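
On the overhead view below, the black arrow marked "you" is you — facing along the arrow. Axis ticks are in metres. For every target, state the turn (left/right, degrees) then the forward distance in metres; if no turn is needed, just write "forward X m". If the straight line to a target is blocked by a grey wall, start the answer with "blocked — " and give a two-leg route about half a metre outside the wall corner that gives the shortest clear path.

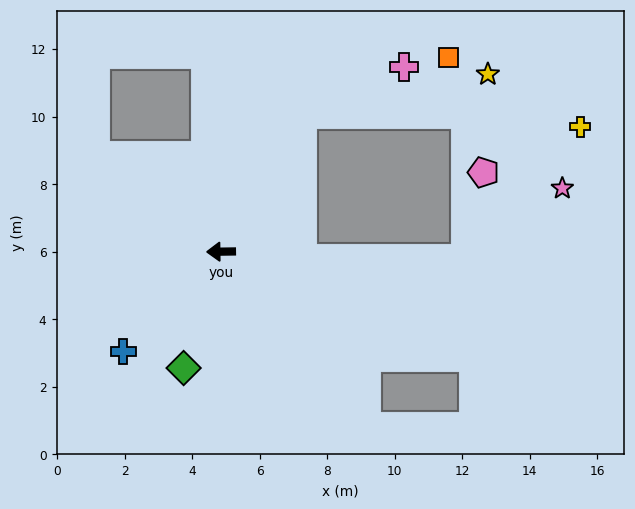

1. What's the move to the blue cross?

turn left 45°, forward 4.1 m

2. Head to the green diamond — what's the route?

turn left 71°, forward 3.6 m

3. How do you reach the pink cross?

blocked — turn right 122°, forward 4.7 m, then turn right 34°, forward 3.3 m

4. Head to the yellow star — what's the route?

blocked — turn right 122°, forward 4.7 m, then turn right 47°, forward 5.6 m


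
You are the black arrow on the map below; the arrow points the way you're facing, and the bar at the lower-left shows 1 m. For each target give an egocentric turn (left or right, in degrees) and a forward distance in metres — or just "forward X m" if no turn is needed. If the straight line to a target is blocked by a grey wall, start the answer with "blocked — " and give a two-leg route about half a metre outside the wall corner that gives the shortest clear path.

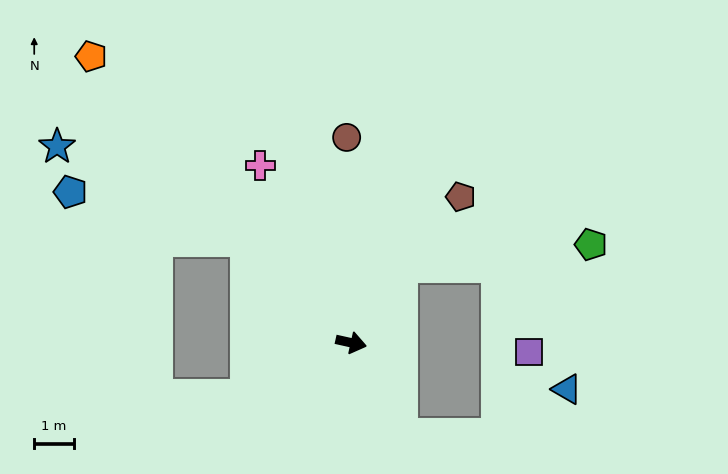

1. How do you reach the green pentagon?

blocked — turn left 69°, forward 2.3 m, then turn right 50°, forward 4.8 m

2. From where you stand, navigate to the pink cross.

turn left 130°, forward 5.0 m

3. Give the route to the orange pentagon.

turn left 145°, forward 9.8 m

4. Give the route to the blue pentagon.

blocked — turn left 148°, forward 3.7 m, then turn left 29°, forward 4.6 m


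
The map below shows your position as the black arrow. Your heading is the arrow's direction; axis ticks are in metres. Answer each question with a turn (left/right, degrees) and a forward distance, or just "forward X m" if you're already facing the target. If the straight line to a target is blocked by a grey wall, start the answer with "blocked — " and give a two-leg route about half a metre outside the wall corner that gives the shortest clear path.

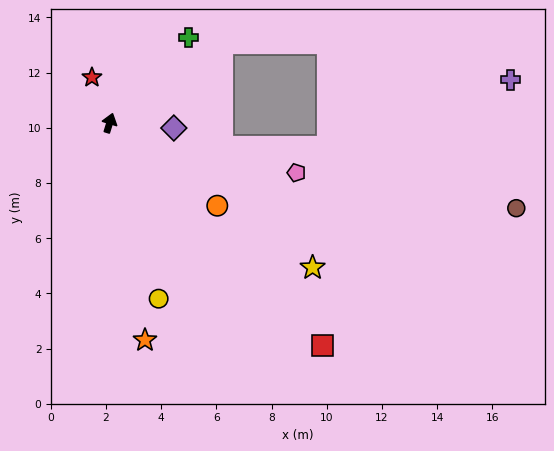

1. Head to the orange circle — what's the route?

turn right 110°, forward 4.9 m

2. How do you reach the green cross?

turn right 26°, forward 4.2 m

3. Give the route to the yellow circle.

turn right 147°, forward 6.6 m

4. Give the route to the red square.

turn right 119°, forward 11.2 m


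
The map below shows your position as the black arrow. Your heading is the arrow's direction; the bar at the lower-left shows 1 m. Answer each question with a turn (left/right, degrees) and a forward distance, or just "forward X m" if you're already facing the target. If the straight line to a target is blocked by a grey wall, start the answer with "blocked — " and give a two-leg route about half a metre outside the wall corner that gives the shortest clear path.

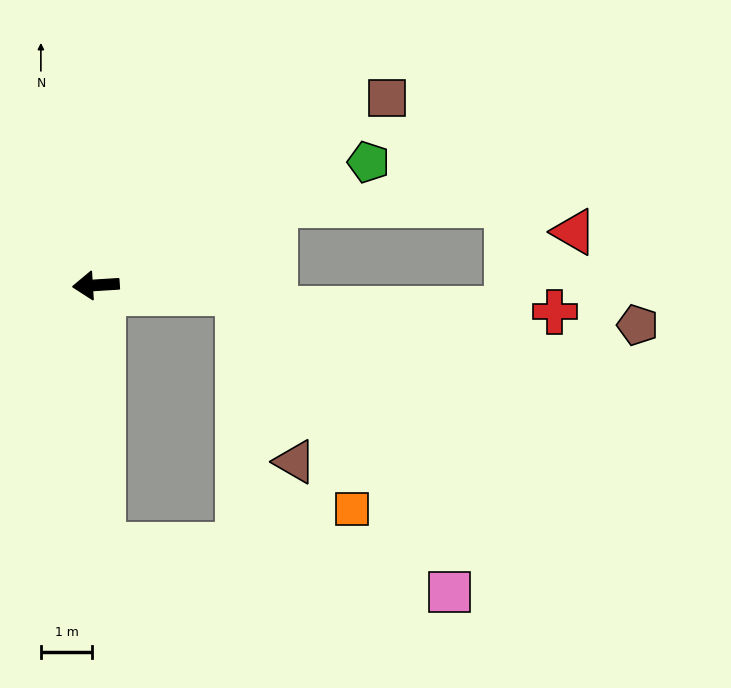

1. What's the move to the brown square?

turn right 151°, forward 6.7 m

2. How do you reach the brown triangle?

blocked — turn left 173°, forward 2.7 m, then turn right 68°, forward 3.5 m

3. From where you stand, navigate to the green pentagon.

turn right 159°, forward 5.8 m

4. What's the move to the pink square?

blocked — turn left 173°, forward 2.7 m, then turn right 51°, forward 7.1 m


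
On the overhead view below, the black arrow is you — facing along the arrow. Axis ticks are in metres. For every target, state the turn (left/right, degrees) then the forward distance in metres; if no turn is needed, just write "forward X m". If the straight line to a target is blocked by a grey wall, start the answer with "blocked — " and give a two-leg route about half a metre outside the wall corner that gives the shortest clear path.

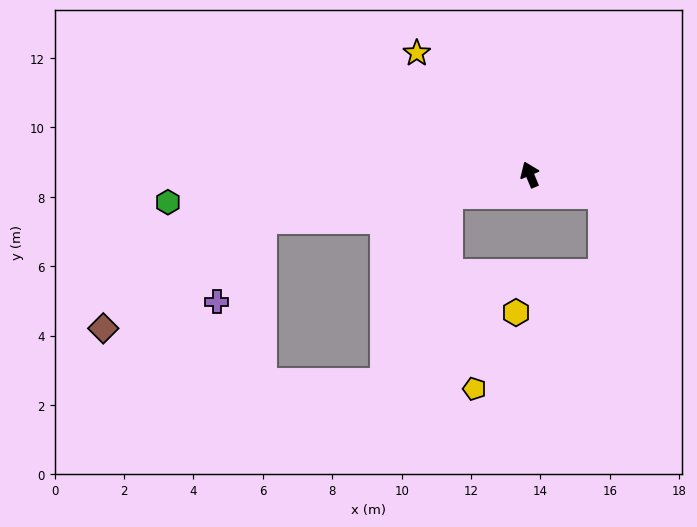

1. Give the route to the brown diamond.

blocked — turn left 77°, forward 7.8 m, then turn left 25°, forward 5.5 m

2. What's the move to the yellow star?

turn left 20°, forward 4.8 m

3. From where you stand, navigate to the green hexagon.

turn left 72°, forward 10.5 m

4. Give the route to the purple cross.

blocked — turn left 77°, forward 7.8 m, then turn left 51°, forward 2.7 m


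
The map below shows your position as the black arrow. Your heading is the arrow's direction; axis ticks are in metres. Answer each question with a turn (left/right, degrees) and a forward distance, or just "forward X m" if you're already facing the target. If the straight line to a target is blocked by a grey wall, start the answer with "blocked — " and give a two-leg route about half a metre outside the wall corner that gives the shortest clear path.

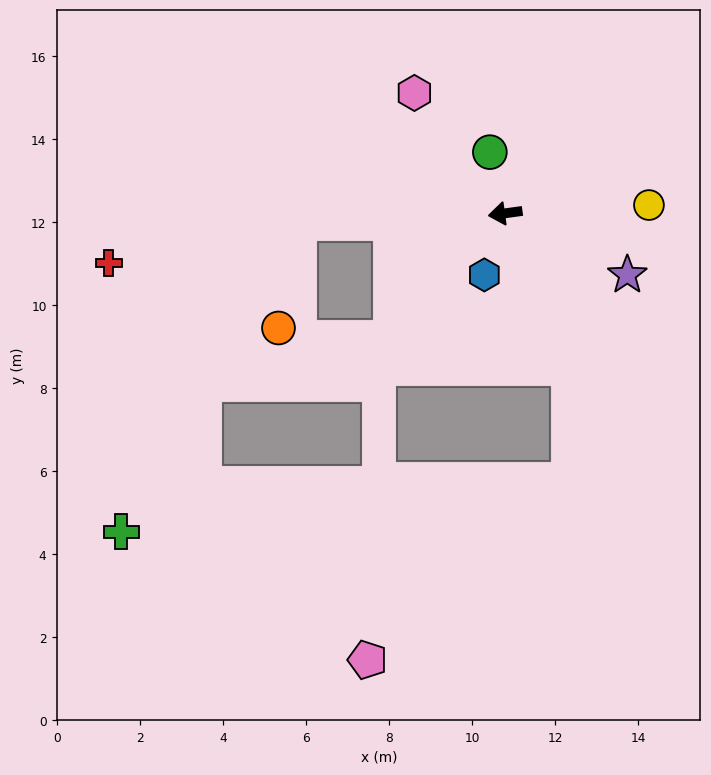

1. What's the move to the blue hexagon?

turn left 63°, forward 1.6 m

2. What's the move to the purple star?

turn left 145°, forward 3.3 m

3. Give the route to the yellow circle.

turn left 175°, forward 3.5 m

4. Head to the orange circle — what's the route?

blocked — turn right 5°, forward 5.0 m, then turn left 76°, forward 2.6 m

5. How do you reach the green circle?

turn right 84°, forward 1.5 m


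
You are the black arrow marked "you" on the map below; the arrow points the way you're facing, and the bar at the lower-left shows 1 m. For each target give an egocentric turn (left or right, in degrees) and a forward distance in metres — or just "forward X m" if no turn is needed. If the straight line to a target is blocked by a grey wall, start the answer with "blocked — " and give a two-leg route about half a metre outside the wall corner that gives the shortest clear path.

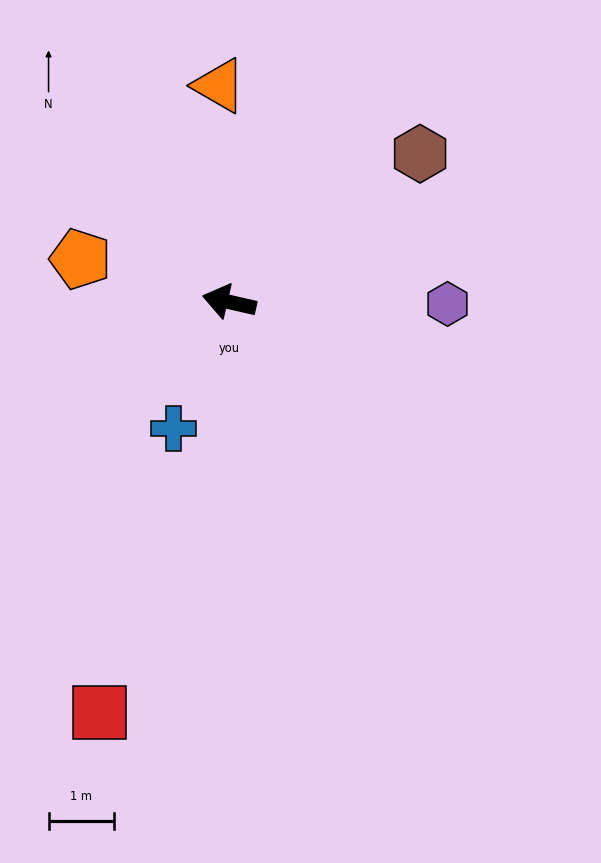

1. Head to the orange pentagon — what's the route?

turn right 3°, forward 2.4 m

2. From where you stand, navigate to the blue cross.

turn left 79°, forward 2.1 m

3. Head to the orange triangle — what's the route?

turn right 74°, forward 3.3 m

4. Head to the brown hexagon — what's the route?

turn right 129°, forward 3.7 m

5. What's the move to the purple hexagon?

turn right 168°, forward 3.3 m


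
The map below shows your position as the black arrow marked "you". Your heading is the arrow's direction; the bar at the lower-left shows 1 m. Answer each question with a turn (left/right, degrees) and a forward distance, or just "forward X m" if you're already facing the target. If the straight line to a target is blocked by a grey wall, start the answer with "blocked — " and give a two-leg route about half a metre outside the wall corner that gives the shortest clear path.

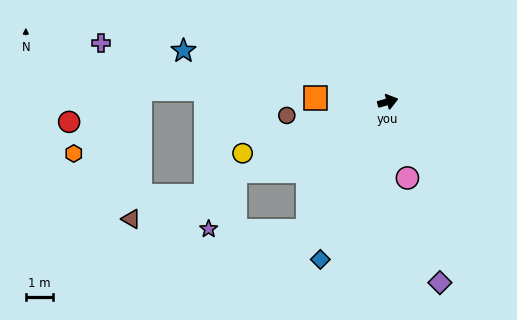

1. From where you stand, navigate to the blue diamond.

turn right 129°, forward 6.2 m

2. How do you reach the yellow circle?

turn right 176°, forward 5.6 m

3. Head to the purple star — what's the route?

blocked — turn right 171°, forward 6.1 m, then turn left 40°, forward 2.3 m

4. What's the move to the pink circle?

turn right 91°, forward 2.9 m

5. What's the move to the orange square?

turn left 162°, forward 2.6 m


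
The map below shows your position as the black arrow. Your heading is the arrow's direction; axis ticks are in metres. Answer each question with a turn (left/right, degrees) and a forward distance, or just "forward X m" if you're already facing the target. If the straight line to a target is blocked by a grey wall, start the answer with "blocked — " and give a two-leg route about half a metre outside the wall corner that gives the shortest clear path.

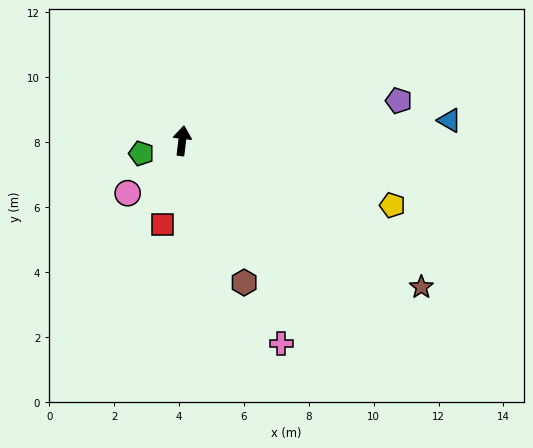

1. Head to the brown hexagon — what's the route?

turn right 150°, forward 4.8 m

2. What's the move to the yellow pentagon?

turn right 100°, forward 6.8 m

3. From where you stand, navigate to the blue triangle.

turn right 79°, forward 8.3 m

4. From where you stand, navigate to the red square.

turn left 173°, forward 2.6 m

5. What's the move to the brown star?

turn right 115°, forward 8.6 m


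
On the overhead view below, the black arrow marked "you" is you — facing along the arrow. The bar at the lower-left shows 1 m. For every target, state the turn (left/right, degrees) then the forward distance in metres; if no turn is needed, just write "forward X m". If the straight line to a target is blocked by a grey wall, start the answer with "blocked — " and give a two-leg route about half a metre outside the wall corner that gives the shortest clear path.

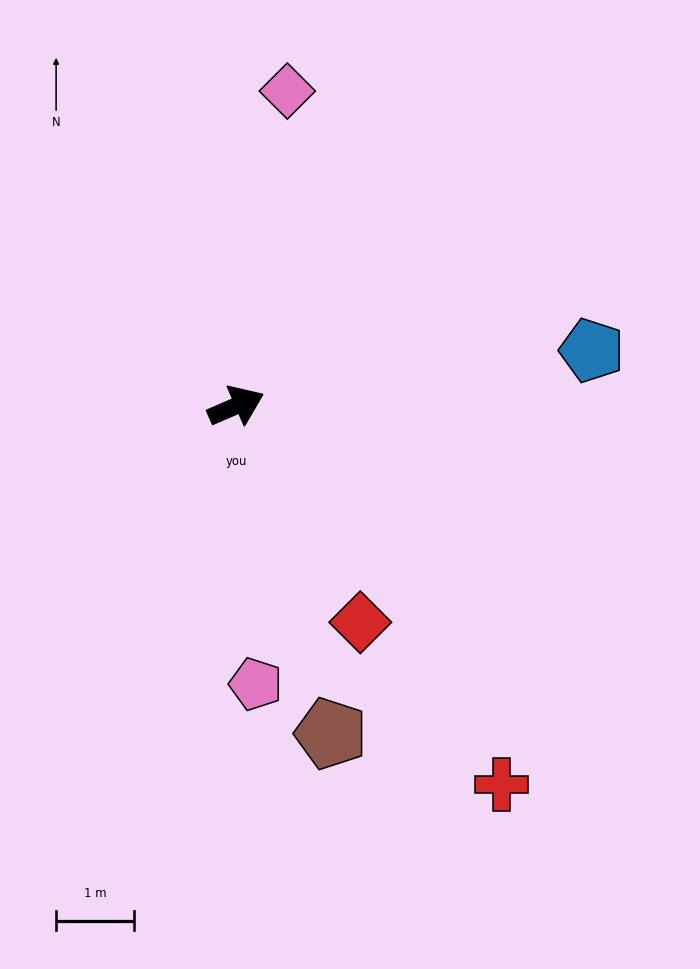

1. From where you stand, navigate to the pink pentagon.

turn right 109°, forward 3.6 m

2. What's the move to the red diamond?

turn right 84°, forward 3.2 m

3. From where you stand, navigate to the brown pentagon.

turn right 97°, forward 4.4 m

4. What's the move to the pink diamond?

turn left 57°, forward 4.1 m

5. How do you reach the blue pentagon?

turn right 15°, forward 4.6 m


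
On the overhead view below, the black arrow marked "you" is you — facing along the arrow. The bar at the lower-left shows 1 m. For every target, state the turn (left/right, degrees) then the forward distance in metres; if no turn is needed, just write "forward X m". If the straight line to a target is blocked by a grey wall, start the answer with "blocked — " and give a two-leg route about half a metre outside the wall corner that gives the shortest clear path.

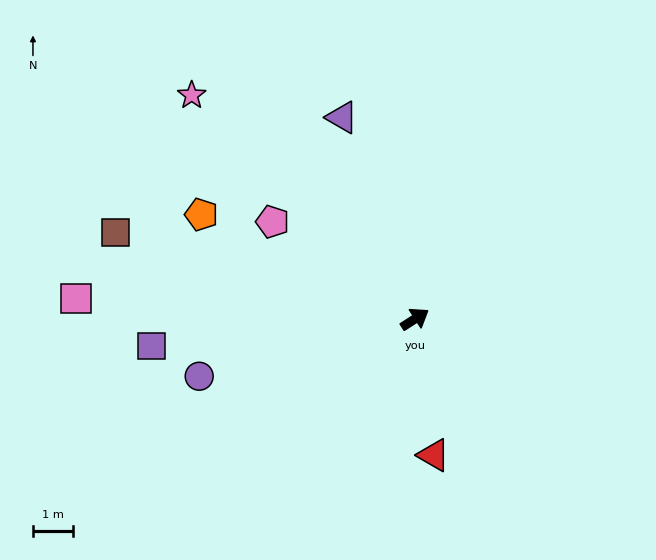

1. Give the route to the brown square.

turn left 131°, forward 7.9 m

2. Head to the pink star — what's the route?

turn left 102°, forward 8.0 m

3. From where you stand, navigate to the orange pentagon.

turn left 121°, forward 6.0 m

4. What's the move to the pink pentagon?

turn left 113°, forward 4.3 m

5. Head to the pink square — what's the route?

turn left 144°, forward 8.6 m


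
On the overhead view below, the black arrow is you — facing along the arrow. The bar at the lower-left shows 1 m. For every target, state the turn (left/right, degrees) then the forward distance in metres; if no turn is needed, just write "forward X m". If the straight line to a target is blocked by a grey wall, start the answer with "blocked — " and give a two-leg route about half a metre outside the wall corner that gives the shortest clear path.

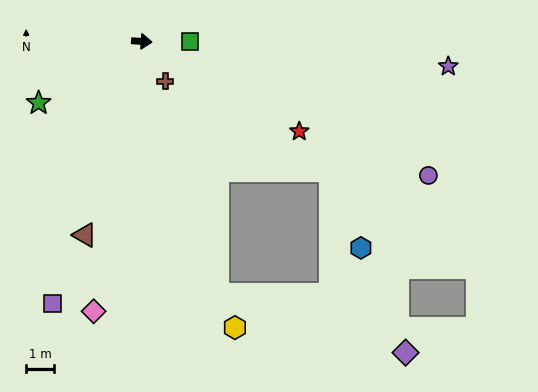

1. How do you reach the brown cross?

turn right 56°, forward 1.7 m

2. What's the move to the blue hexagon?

blocked — turn right 31°, forward 8.2 m, then turn right 34°, forward 3.0 m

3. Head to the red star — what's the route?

turn right 26°, forward 6.5 m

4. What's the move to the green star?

turn right 145°, forward 4.3 m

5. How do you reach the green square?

turn left 4°, forward 1.7 m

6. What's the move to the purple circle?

turn right 21°, forward 11.3 m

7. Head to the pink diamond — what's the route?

turn right 96°, forward 9.8 m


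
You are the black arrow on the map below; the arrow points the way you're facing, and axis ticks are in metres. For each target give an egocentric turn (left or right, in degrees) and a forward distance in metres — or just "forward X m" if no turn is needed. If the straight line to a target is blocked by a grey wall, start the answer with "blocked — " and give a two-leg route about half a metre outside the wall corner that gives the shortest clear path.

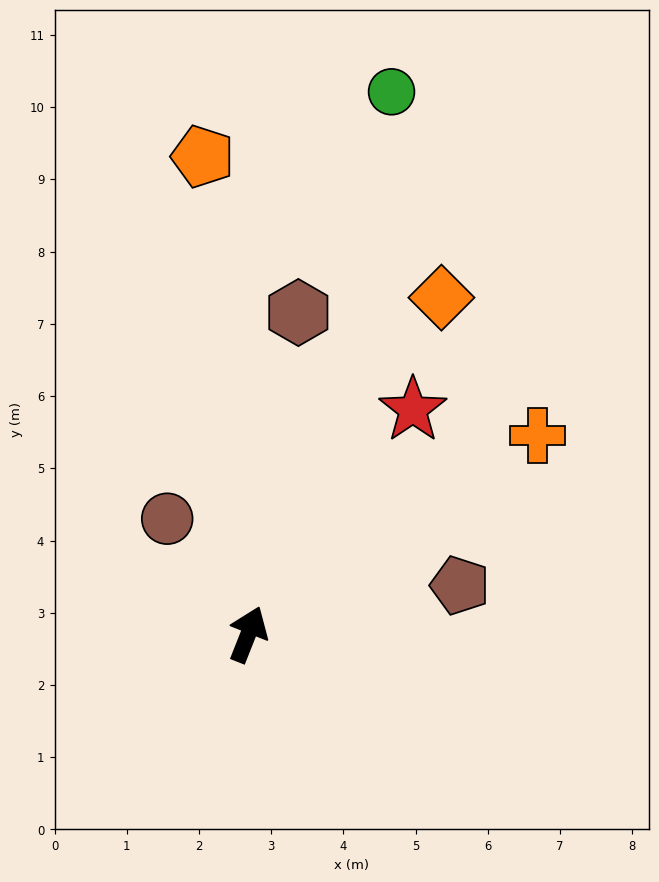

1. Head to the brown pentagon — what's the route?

turn right 55°, forward 3.0 m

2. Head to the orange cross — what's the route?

turn right 34°, forward 4.9 m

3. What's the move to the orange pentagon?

turn left 27°, forward 6.6 m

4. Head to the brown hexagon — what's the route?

turn left 13°, forward 4.5 m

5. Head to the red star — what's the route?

turn right 15°, forward 3.9 m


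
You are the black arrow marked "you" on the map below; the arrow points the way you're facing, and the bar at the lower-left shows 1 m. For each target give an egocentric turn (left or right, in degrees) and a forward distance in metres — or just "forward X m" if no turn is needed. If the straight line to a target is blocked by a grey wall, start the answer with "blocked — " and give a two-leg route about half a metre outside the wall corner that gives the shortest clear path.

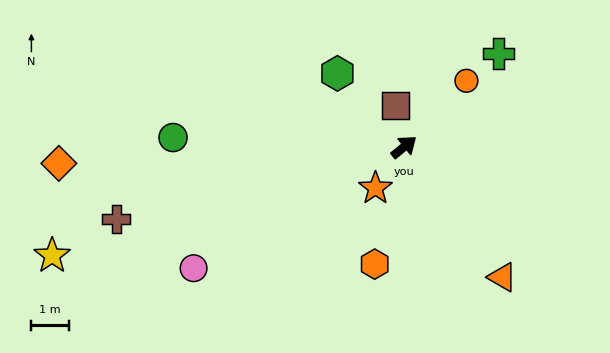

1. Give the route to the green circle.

turn left 138°, forward 6.2 m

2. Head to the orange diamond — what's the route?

turn left 144°, forward 9.3 m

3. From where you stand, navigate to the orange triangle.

turn right 92°, forward 4.4 m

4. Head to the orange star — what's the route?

turn right 164°, forward 1.3 m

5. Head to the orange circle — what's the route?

turn left 7°, forward 2.4 m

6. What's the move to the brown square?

turn left 62°, forward 1.1 m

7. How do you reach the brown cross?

turn left 155°, forward 7.9 m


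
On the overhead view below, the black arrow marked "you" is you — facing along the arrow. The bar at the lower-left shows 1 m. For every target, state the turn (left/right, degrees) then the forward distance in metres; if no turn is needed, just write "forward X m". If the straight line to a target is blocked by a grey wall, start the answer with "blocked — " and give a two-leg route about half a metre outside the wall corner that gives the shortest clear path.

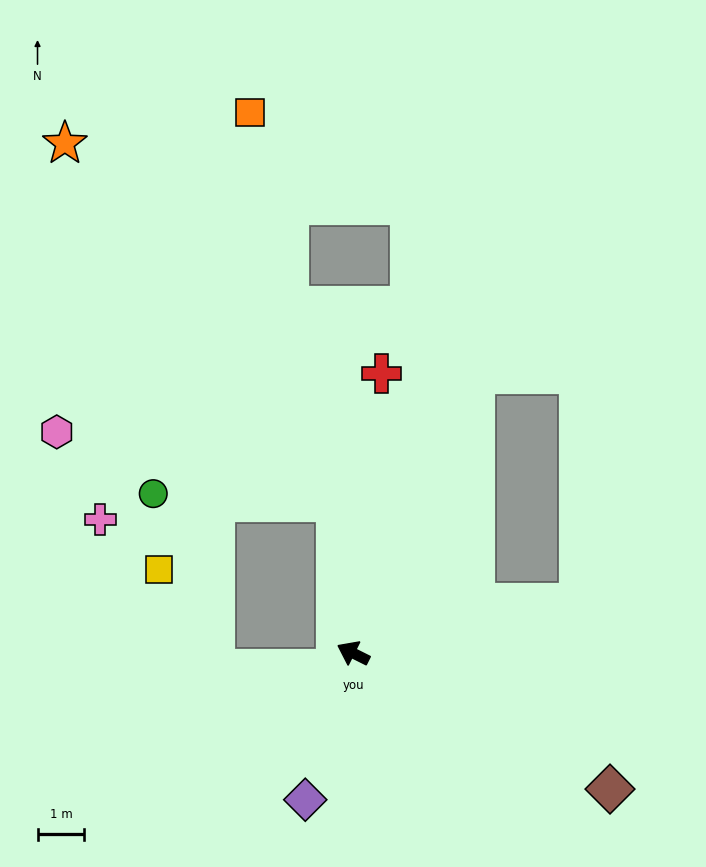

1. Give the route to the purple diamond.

turn left 98°, forward 3.3 m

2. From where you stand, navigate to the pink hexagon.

blocked — turn right 57°, forward 3.3 m, then turn left 70°, forward 6.2 m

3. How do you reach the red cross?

turn right 69°, forward 6.0 m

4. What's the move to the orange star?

blocked — turn right 57°, forward 3.3 m, then turn left 31°, forward 9.6 m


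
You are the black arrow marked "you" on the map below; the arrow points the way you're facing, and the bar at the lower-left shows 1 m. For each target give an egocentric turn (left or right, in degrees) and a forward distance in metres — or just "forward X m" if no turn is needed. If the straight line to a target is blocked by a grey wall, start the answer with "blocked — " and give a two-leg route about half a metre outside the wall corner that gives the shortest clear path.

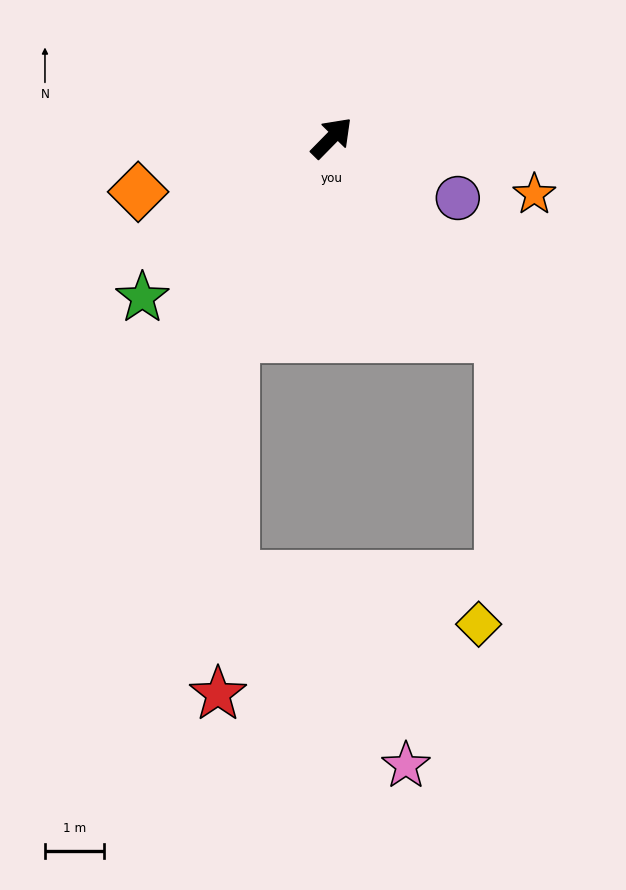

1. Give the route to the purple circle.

turn right 71°, forward 2.4 m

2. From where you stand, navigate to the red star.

blocked — turn right 162°, forward 3.8 m, then turn left 24°, forward 6.1 m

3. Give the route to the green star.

turn left 175°, forward 4.2 m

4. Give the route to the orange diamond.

turn left 150°, forward 3.4 m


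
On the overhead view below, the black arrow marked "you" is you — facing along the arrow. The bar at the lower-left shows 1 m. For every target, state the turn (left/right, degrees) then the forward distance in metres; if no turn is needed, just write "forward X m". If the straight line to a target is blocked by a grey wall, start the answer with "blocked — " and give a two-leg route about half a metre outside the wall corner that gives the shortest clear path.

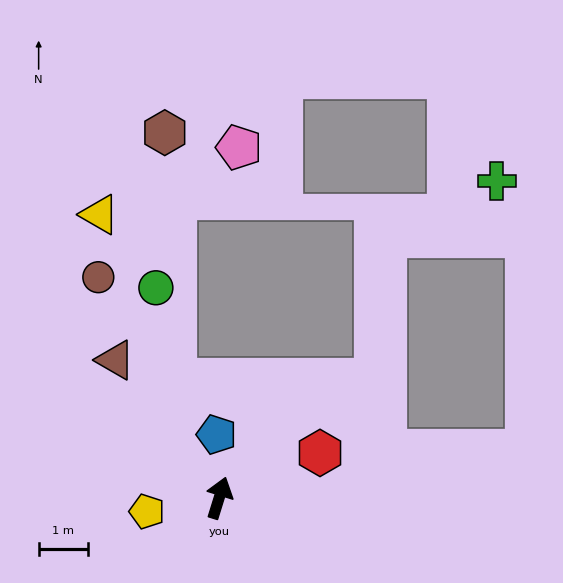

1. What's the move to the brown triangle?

turn left 54°, forward 3.5 m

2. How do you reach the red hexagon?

turn right 49°, forward 2.2 m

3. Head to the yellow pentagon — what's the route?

turn left 118°, forward 1.5 m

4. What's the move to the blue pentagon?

turn left 20°, forward 1.3 m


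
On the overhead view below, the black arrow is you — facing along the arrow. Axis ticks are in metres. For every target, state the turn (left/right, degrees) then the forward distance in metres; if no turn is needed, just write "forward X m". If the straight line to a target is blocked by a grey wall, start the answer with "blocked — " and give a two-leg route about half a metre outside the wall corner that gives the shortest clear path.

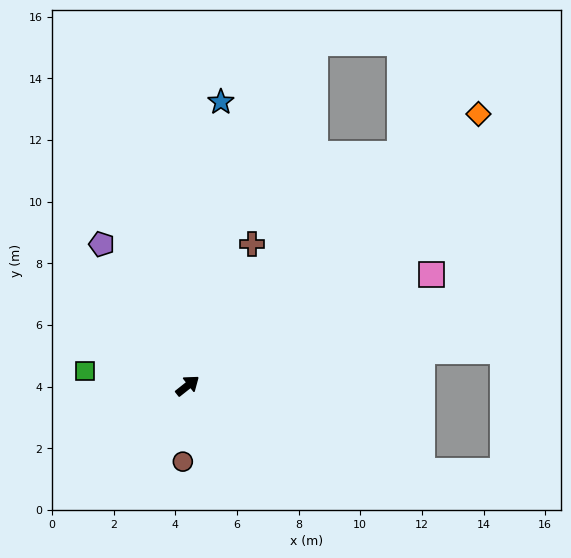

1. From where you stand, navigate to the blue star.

turn left 45°, forward 9.3 m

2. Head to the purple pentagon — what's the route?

turn left 83°, forward 5.4 m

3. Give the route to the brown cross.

turn left 27°, forward 5.0 m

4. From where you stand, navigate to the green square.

turn left 133°, forward 3.4 m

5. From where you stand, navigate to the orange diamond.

turn left 5°, forward 12.9 m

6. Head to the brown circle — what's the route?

turn right 132°, forward 2.5 m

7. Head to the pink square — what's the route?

turn right 14°, forward 8.7 m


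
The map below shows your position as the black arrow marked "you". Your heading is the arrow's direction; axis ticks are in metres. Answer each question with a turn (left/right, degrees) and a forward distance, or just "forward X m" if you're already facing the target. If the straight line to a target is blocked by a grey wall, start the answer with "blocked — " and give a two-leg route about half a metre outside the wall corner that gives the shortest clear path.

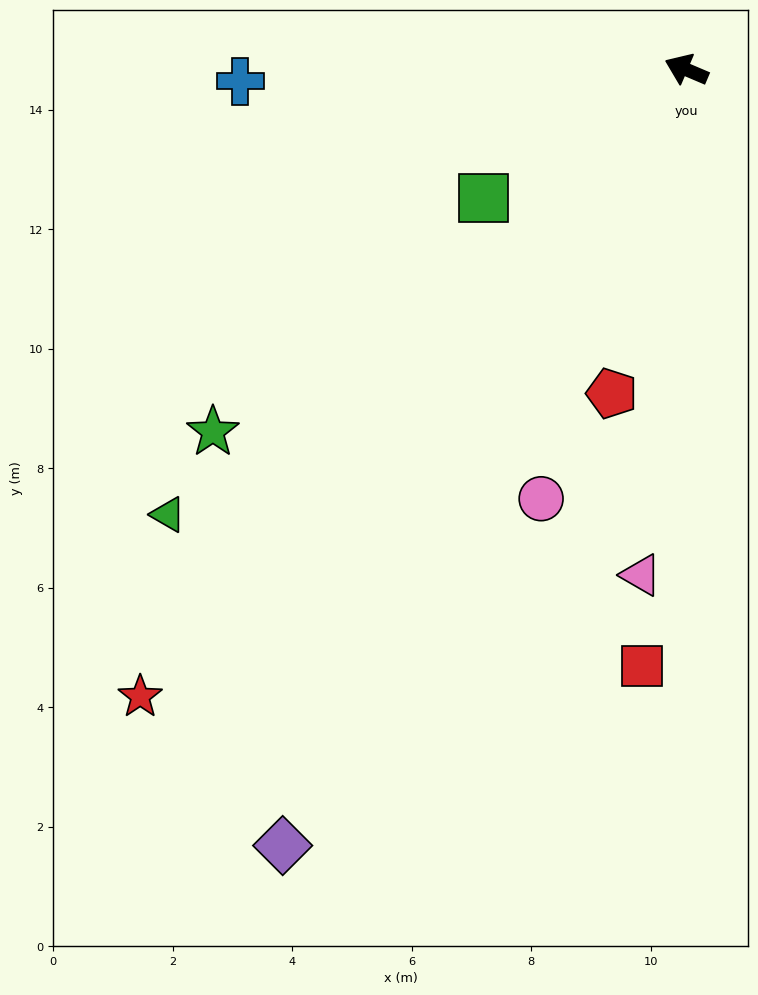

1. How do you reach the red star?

turn left 72°, forward 13.9 m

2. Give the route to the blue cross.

turn left 25°, forward 7.5 m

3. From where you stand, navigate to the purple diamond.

turn left 86°, forward 14.6 m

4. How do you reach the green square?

turn left 55°, forward 4.0 m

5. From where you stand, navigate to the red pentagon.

turn left 100°, forward 5.6 m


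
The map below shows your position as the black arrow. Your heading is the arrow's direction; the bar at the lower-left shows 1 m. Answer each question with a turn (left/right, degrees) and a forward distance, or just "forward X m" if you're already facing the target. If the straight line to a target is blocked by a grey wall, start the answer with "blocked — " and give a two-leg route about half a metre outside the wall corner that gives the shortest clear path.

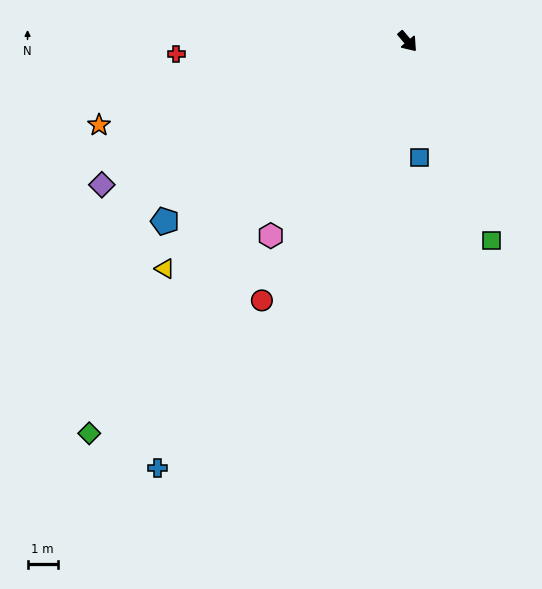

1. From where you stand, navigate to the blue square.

turn right 34°, forward 3.8 m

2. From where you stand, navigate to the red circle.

turn right 70°, forward 9.8 m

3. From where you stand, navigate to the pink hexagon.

turn right 75°, forward 7.8 m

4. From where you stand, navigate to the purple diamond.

turn right 105°, forward 11.1 m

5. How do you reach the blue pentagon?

turn right 94°, forward 9.9 m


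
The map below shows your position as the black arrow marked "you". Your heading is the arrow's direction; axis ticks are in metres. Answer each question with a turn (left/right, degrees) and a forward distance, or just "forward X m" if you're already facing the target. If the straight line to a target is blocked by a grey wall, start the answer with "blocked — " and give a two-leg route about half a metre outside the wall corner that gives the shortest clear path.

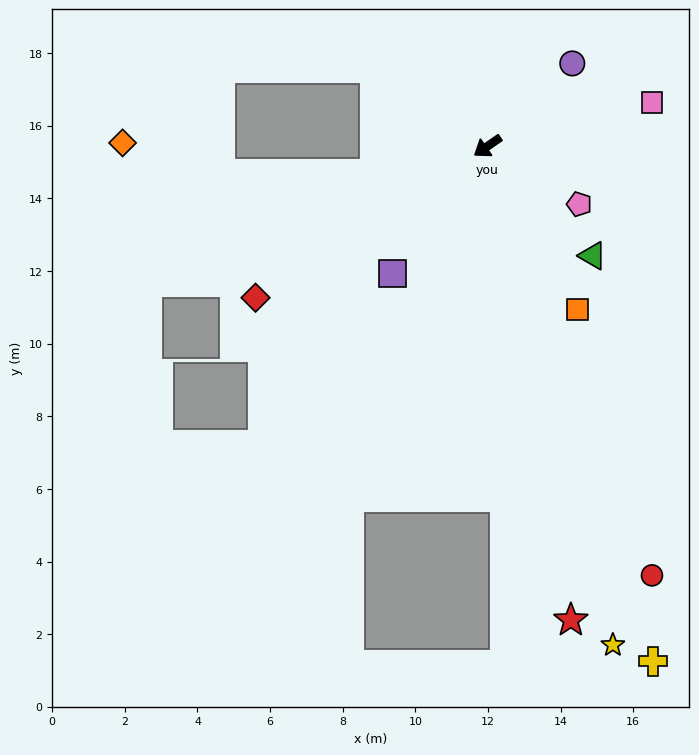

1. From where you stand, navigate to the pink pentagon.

turn left 113°, forward 3.0 m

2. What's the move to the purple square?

turn left 19°, forward 4.4 m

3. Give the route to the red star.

turn left 65°, forward 13.2 m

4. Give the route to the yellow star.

turn left 69°, forward 14.2 m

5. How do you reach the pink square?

turn left 160°, forward 4.7 m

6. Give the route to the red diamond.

forward 7.6 m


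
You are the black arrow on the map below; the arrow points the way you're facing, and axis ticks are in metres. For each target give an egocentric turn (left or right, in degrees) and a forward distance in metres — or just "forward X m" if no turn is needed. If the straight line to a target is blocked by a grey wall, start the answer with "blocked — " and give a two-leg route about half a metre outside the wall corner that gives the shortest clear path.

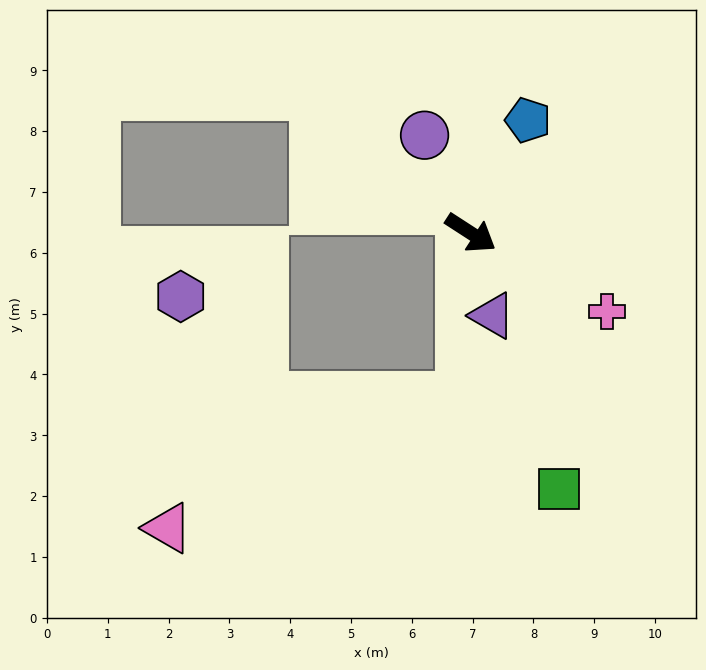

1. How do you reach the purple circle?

turn left 148°, forward 1.8 m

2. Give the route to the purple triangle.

turn right 42°, forward 1.4 m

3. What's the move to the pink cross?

turn left 3°, forward 2.6 m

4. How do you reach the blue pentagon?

turn left 96°, forward 2.1 m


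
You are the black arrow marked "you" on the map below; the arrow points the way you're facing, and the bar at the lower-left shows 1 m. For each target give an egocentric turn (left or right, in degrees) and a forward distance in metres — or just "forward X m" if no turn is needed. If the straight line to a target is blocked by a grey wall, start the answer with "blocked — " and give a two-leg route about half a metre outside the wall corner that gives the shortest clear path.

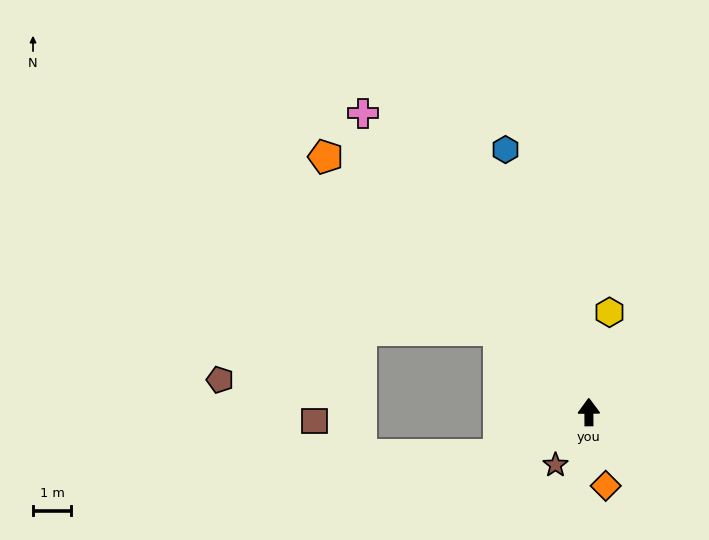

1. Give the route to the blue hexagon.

turn left 17°, forward 7.3 m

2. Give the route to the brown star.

turn left 147°, forward 1.6 m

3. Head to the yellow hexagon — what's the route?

turn right 12°, forward 2.7 m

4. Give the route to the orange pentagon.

turn left 46°, forward 9.7 m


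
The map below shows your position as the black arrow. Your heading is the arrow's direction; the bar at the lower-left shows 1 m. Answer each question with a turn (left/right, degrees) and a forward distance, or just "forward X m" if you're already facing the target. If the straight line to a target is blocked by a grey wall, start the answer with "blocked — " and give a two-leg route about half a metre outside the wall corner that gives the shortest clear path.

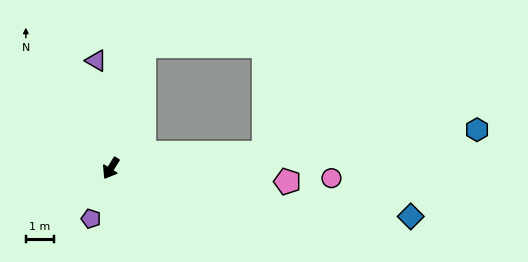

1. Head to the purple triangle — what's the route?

turn right 141°, forward 3.8 m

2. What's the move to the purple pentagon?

turn left 10°, forward 1.9 m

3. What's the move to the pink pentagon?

turn left 117°, forward 6.2 m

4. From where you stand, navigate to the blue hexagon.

turn left 128°, forward 13.0 m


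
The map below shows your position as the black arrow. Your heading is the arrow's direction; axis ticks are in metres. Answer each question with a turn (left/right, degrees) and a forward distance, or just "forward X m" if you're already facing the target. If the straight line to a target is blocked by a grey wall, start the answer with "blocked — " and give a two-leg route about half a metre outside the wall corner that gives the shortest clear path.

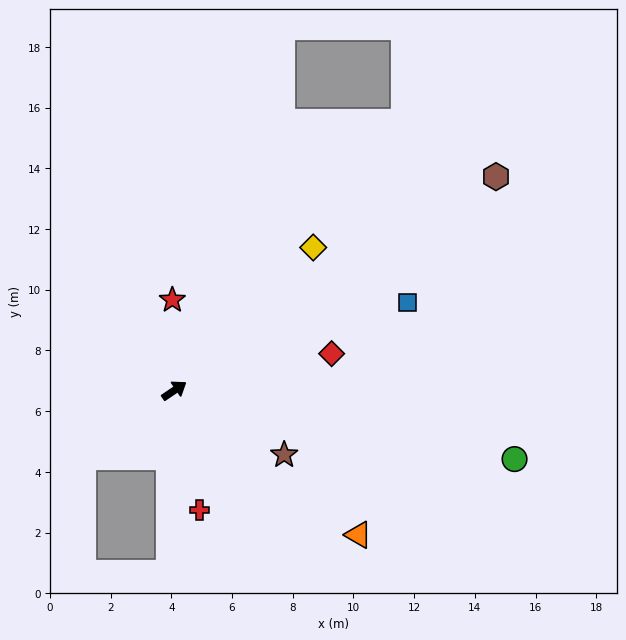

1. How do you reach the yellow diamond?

turn left 12°, forward 6.6 m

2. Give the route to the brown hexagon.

forward 12.7 m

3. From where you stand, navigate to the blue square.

turn right 13°, forward 8.2 m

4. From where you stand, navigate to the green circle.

turn right 46°, forward 11.4 m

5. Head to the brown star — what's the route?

turn right 65°, forward 4.2 m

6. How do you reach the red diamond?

turn right 21°, forward 5.3 m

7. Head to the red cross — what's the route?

turn right 112°, forward 4.0 m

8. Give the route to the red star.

turn left 57°, forward 3.0 m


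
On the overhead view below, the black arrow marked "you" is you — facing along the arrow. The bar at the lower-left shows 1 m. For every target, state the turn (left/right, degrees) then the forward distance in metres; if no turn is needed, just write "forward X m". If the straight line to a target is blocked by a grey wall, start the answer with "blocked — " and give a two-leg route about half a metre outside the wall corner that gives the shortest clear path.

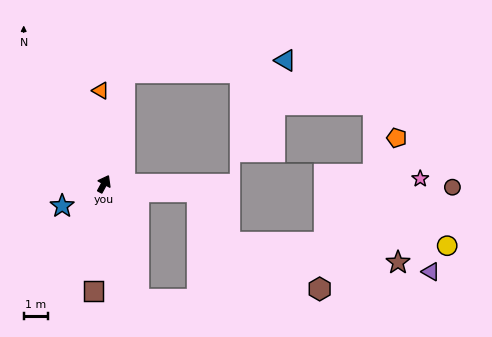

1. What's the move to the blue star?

turn left 146°, forward 1.9 m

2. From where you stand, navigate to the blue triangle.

blocked — turn left 18°, forward 4.5 m, then turn right 75°, forward 6.5 m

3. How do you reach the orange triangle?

turn left 31°, forward 3.8 m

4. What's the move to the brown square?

turn right 157°, forward 4.3 m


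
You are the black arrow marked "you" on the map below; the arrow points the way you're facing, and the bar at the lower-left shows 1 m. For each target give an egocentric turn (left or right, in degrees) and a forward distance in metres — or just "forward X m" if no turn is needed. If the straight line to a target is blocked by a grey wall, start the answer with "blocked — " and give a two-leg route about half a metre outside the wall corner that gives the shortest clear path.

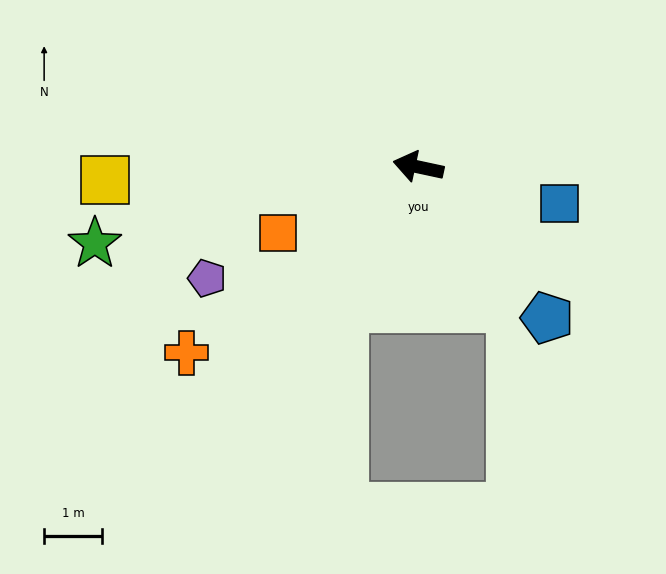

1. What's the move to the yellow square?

turn left 15°, forward 5.4 m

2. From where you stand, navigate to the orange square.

turn left 37°, forward 2.7 m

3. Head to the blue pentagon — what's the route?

turn left 143°, forward 3.4 m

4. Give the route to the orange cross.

turn left 51°, forward 5.1 m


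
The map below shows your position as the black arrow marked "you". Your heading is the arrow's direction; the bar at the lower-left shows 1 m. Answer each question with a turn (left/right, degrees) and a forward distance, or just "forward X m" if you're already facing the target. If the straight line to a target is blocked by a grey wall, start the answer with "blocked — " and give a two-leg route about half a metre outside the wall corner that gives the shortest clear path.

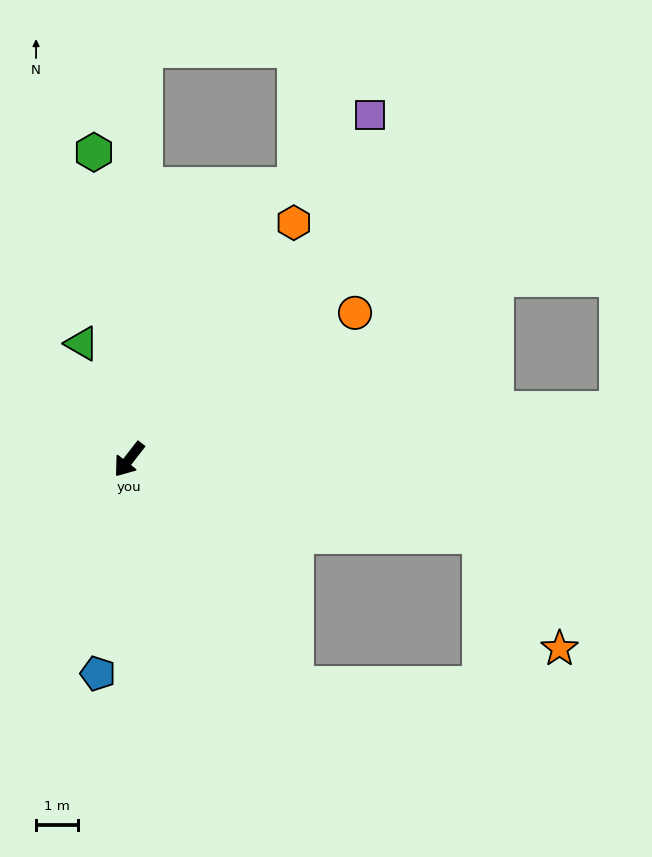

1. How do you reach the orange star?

blocked — turn left 116°, forward 8.5 m, then turn right 43°, forward 3.3 m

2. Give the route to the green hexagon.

turn right 136°, forward 7.3 m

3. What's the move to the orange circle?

turn left 161°, forward 6.4 m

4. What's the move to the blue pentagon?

turn left 30°, forward 5.1 m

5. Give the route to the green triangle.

turn right 120°, forward 3.0 m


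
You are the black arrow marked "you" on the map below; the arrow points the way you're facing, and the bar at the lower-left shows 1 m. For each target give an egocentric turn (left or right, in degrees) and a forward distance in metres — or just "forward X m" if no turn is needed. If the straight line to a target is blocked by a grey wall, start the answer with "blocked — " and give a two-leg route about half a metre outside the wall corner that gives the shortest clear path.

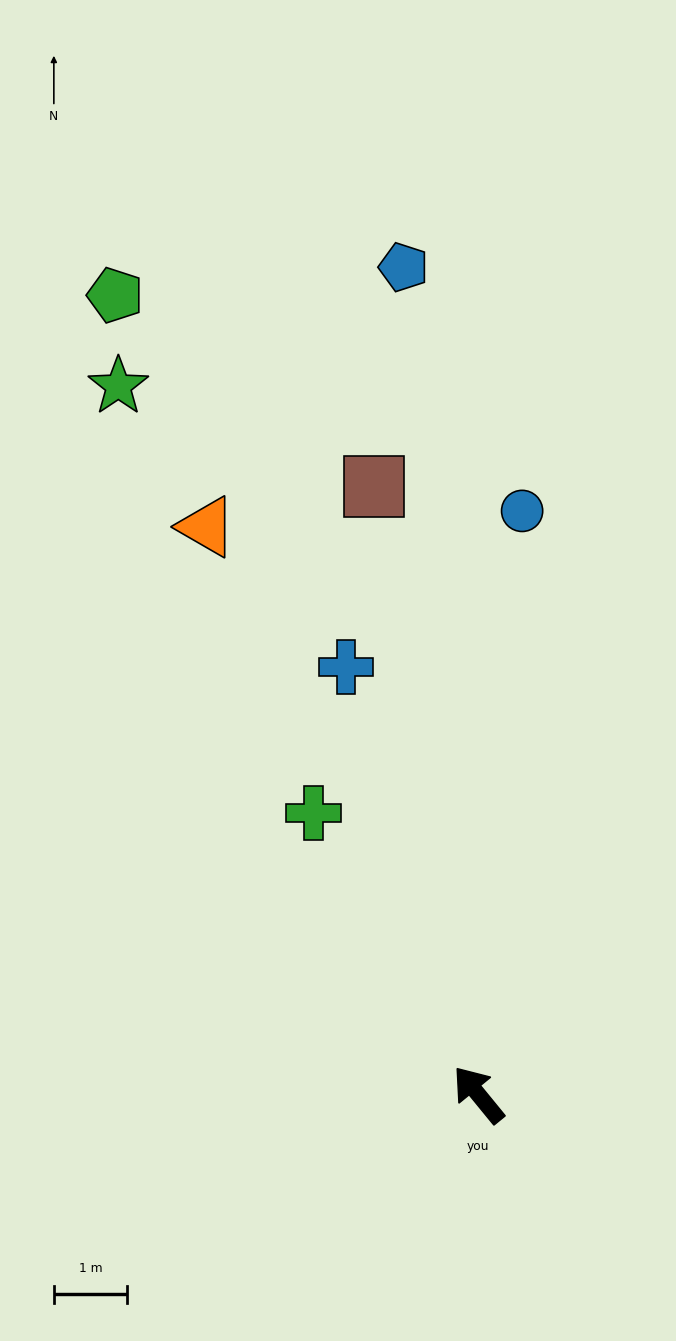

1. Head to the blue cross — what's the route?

turn right 22°, forward 6.1 m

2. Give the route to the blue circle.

turn right 44°, forward 8.0 m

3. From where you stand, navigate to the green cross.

turn right 9°, forward 4.4 m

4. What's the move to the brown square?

turn right 30°, forward 8.4 m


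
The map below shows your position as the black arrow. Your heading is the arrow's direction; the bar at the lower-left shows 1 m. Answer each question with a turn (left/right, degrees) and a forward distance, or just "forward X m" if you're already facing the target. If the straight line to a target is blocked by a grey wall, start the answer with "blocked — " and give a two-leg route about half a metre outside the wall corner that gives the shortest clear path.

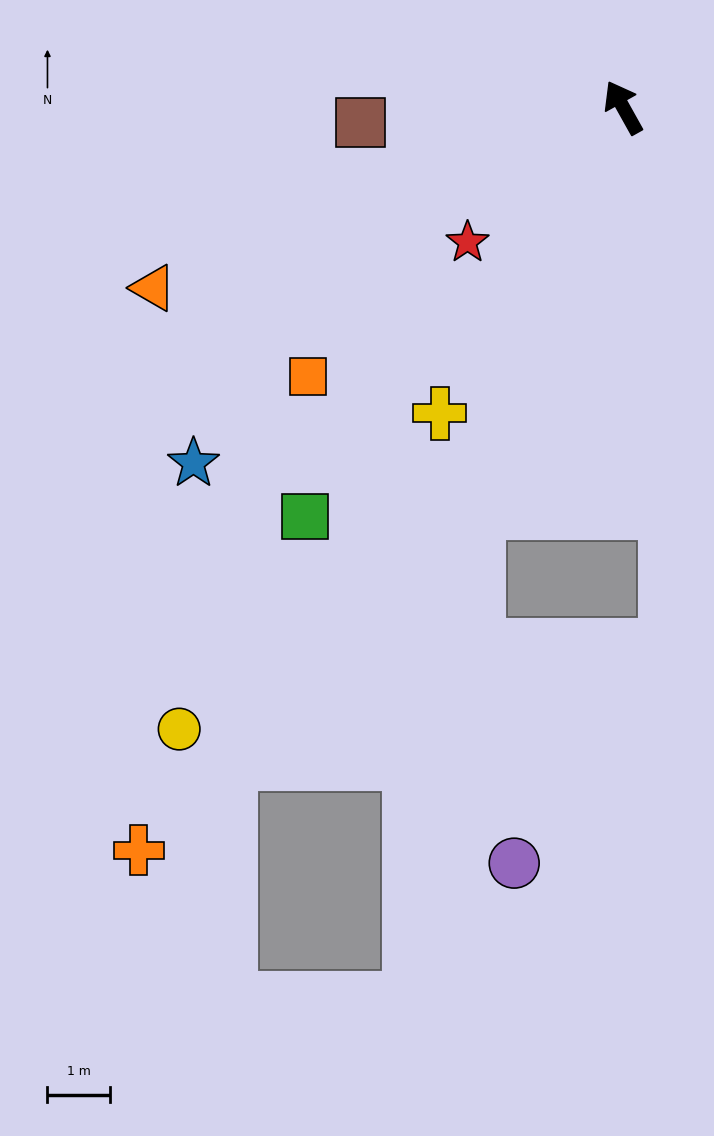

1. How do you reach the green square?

turn left 113°, forward 8.3 m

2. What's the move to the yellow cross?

turn left 120°, forward 5.7 m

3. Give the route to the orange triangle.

turn left 82°, forward 8.0 m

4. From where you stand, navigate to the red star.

turn left 102°, forward 3.3 m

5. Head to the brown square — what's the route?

turn left 64°, forward 4.2 m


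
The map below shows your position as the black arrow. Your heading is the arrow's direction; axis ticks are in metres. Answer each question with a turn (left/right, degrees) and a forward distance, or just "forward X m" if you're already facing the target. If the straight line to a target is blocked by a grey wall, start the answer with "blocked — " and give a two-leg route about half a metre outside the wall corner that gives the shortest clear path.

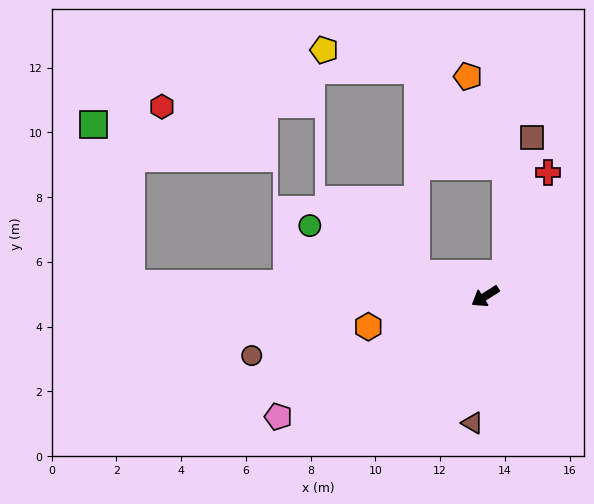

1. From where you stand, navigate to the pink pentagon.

turn right 2°, forward 7.4 m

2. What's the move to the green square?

blocked — turn right 34°, forward 10.9 m, then turn right 75°, forward 5.0 m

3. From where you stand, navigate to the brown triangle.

turn left 52°, forward 3.9 m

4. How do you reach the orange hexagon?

turn right 18°, forward 3.7 m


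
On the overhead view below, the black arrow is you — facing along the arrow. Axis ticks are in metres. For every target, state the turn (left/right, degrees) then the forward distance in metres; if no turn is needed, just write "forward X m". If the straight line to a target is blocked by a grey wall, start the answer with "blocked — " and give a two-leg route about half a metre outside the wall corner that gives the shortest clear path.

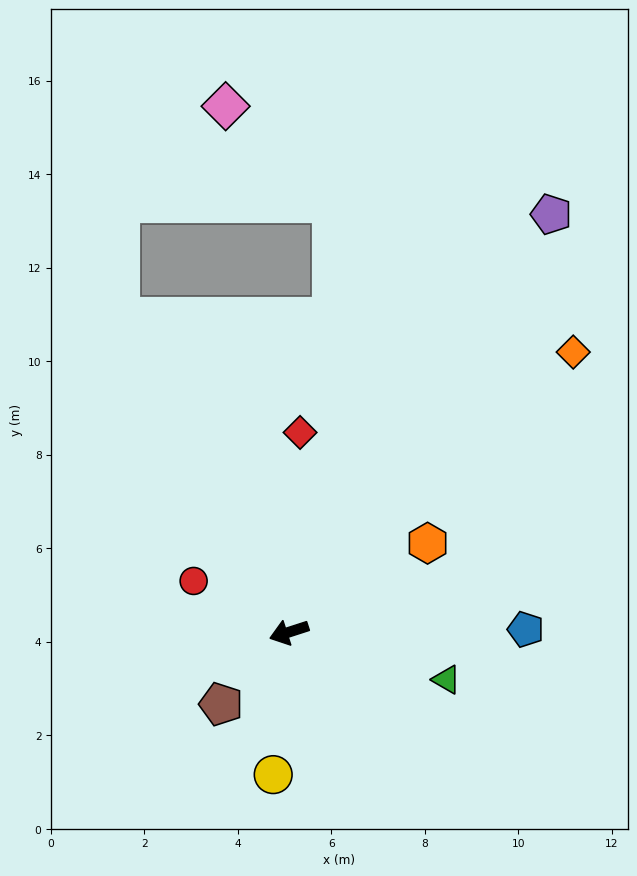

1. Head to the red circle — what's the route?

turn right 46°, forward 2.3 m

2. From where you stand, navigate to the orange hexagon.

turn right 165°, forward 3.5 m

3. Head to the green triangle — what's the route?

turn left 145°, forward 3.5 m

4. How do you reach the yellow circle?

turn left 66°, forward 3.1 m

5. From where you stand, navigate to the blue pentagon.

turn left 163°, forward 5.1 m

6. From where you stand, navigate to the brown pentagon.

turn left 29°, forward 2.1 m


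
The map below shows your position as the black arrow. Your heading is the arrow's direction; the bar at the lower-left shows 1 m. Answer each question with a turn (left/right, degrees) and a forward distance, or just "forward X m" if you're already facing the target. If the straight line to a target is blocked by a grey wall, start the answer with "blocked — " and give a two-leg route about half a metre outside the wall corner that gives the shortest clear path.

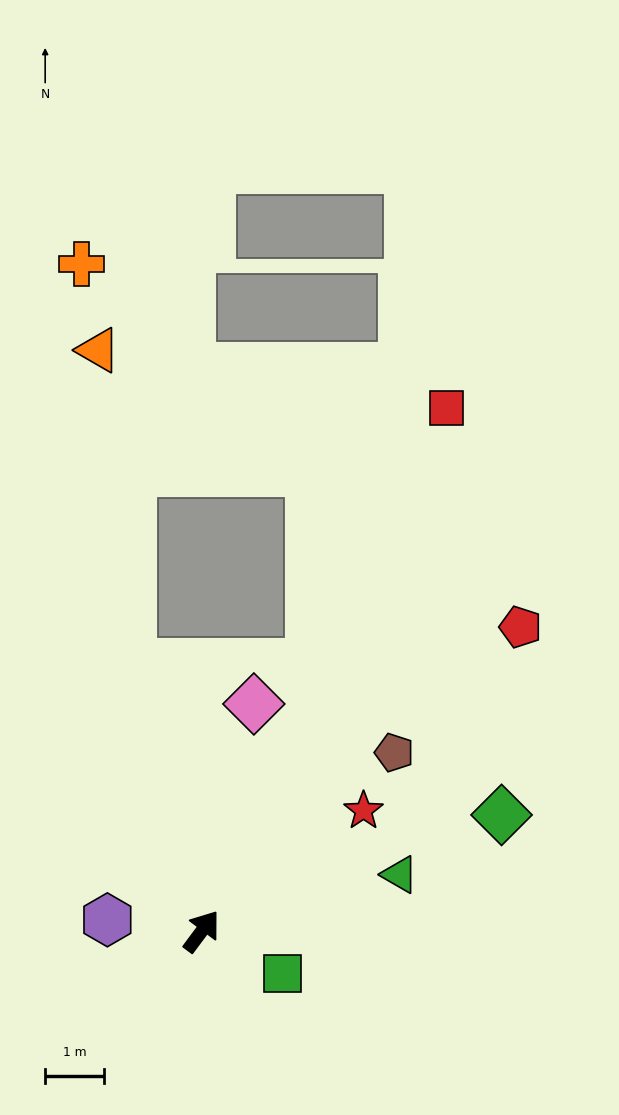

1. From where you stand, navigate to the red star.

turn right 17°, forward 3.4 m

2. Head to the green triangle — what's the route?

turn right 37°, forward 3.5 m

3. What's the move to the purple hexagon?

turn left 120°, forward 1.6 m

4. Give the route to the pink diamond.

turn left 24°, forward 4.0 m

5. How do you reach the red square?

turn left 12°, forward 9.8 m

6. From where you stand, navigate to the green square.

turn right 81°, forward 1.6 m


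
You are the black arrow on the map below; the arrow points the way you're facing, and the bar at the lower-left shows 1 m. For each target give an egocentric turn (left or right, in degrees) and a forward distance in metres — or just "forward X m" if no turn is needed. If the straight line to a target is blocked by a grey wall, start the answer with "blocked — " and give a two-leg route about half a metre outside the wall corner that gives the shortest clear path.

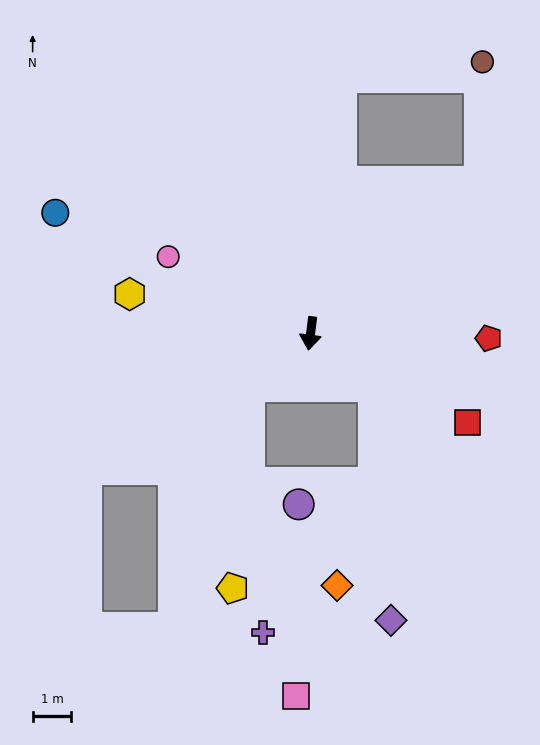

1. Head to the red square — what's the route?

turn left 68°, forward 4.7 m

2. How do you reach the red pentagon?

turn left 96°, forward 4.6 m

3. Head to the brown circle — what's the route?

blocked — turn left 139°, forward 5.9 m, then turn left 47°, forward 3.1 m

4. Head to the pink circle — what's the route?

turn right 111°, forward 4.2 m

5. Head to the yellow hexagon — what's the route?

turn right 95°, forward 4.8 m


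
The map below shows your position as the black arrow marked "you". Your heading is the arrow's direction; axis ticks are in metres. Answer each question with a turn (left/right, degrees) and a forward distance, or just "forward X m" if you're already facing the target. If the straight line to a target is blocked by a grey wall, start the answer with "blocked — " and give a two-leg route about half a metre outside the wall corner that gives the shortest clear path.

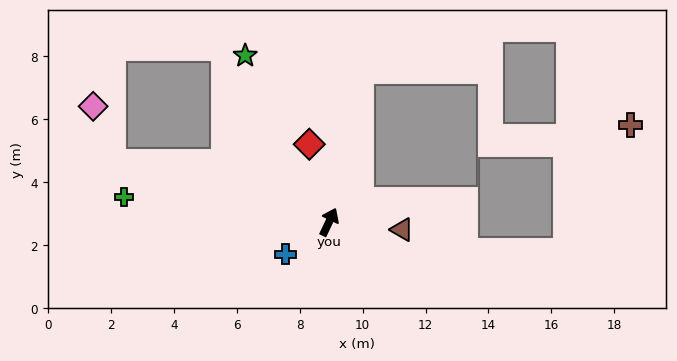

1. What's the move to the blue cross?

turn left 152°, forward 1.7 m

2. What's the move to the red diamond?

turn left 40°, forward 2.5 m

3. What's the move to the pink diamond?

blocked — turn left 100°, forward 7.1 m, then turn right 55°, forward 1.9 m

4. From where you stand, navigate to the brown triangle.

turn right 71°, forward 2.3 m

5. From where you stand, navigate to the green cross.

turn left 108°, forward 6.6 m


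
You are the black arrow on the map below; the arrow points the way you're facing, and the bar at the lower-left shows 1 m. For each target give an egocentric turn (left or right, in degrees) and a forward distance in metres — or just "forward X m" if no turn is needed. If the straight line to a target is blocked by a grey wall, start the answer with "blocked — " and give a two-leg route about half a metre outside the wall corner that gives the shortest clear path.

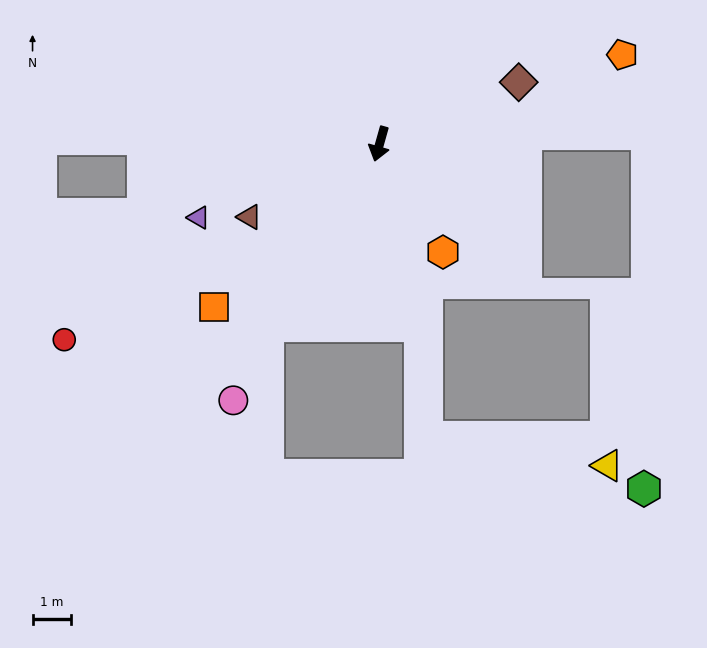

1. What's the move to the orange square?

turn right 30°, forward 6.1 m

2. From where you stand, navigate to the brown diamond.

turn left 130°, forward 4.0 m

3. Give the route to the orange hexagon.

turn left 46°, forward 3.3 m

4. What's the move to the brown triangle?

turn right 45°, forward 3.9 m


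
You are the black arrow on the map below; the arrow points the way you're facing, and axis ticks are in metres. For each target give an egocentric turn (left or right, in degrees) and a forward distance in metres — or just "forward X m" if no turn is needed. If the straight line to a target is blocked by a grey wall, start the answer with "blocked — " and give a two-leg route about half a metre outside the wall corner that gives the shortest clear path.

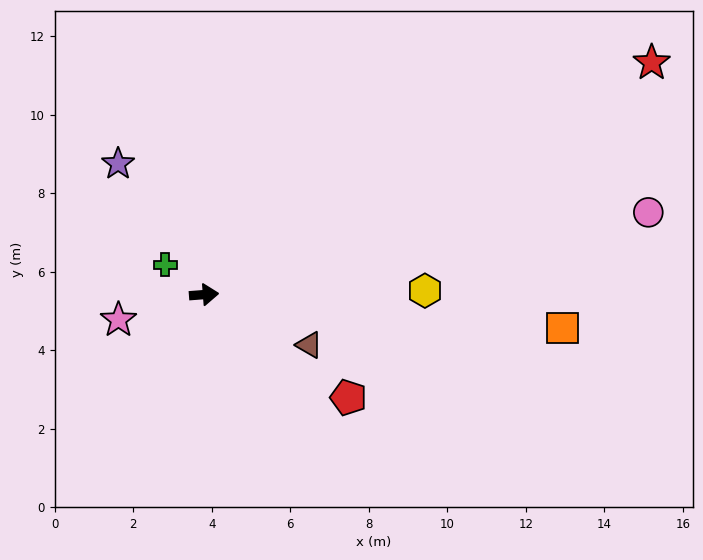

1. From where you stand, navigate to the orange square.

turn right 10°, forward 9.2 m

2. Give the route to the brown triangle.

turn right 30°, forward 3.0 m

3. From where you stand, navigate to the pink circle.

turn left 6°, forward 11.5 m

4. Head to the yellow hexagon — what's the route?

turn right 3°, forward 5.6 m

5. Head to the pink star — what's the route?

turn right 168°, forward 2.3 m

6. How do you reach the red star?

turn left 23°, forward 12.8 m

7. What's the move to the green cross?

turn left 138°, forward 1.2 m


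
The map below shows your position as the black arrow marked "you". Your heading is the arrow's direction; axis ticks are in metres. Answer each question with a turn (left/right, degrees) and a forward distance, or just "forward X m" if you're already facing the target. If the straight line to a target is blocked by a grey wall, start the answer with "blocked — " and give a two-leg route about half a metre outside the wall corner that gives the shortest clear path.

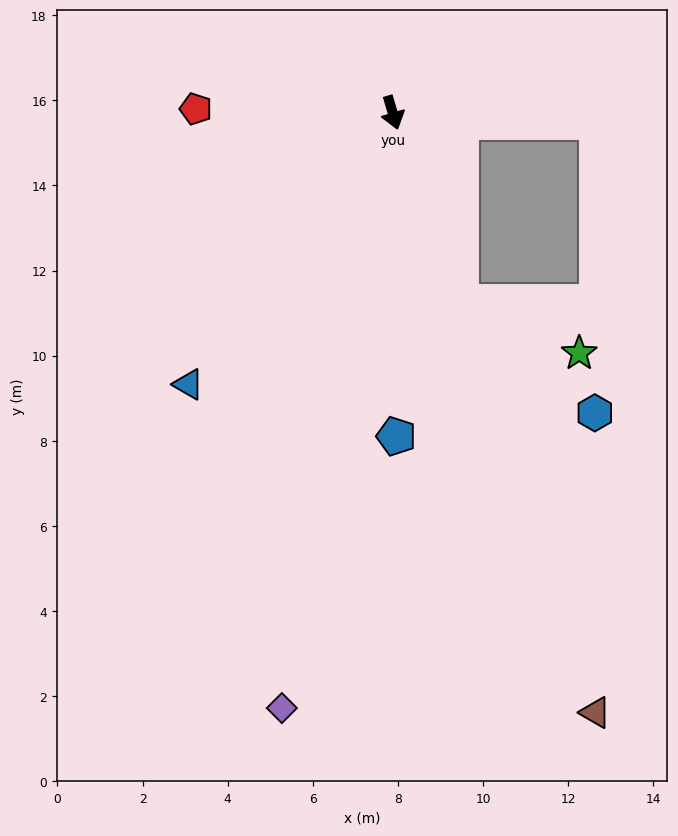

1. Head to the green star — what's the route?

blocked — turn left 3°, forward 4.7 m, then turn left 47°, forward 3.0 m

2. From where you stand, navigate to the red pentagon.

turn right 108°, forward 4.6 m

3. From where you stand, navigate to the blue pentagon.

turn right 16°, forward 7.6 m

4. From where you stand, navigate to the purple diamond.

turn right 27°, forward 14.2 m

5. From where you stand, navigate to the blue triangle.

turn right 53°, forward 8.0 m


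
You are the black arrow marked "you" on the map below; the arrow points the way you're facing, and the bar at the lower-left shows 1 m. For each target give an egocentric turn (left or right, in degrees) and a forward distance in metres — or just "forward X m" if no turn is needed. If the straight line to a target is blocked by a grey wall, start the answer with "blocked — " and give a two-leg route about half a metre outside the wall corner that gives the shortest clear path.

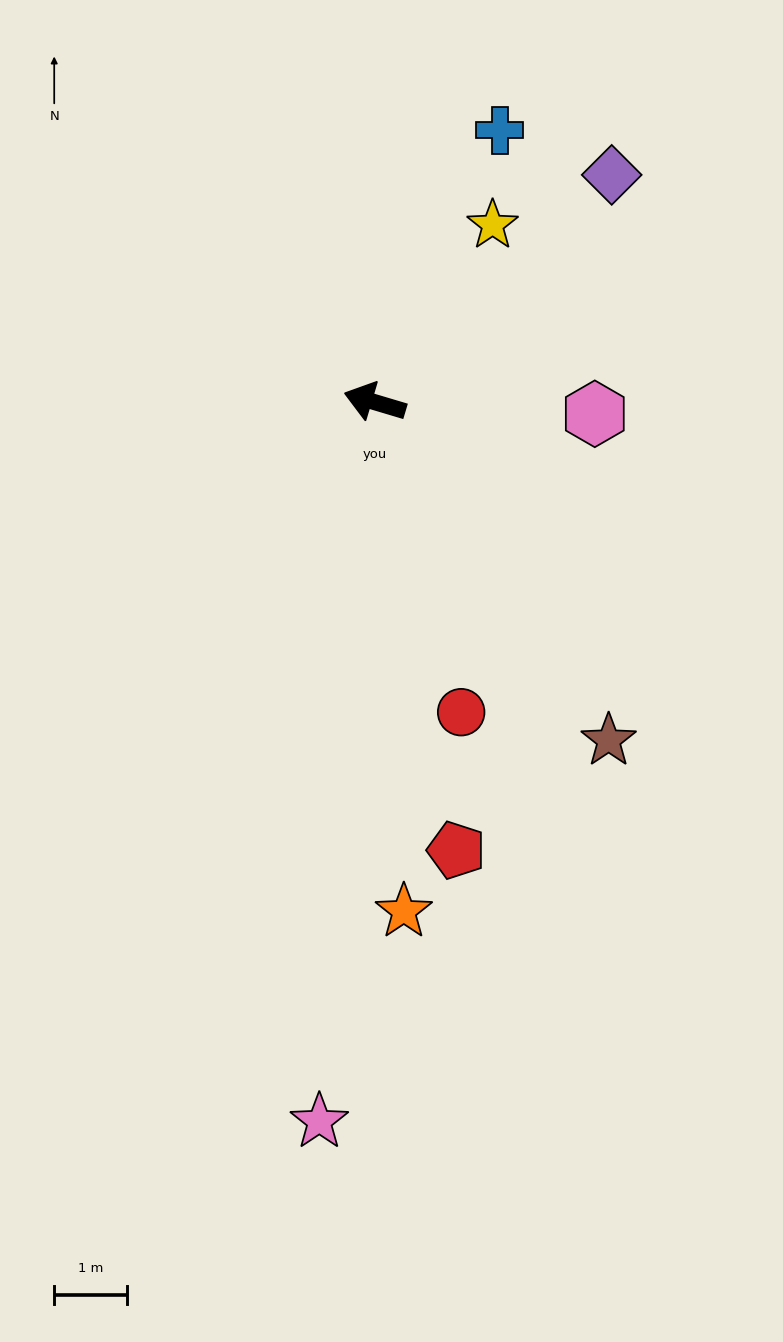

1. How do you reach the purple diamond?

turn right 120°, forward 4.5 m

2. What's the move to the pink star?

turn left 102°, forward 9.9 m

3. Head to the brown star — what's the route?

turn left 141°, forward 5.6 m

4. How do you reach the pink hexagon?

turn right 166°, forward 3.0 m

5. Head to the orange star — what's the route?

turn left 110°, forward 7.0 m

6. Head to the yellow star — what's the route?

turn right 107°, forward 2.9 m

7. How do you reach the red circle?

turn left 122°, forward 4.4 m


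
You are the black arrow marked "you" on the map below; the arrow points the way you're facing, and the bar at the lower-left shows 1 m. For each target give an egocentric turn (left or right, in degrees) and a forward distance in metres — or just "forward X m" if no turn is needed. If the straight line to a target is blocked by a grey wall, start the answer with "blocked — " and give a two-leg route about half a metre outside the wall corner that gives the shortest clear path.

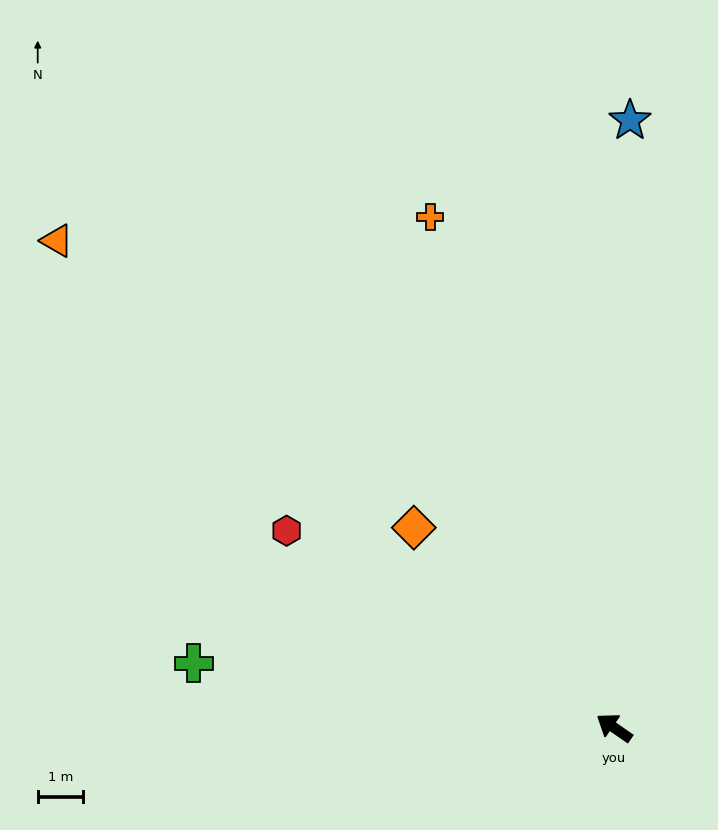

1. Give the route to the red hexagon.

turn left 4°, forward 8.4 m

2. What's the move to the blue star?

turn right 57°, forward 13.4 m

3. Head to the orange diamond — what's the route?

turn right 10°, forward 6.2 m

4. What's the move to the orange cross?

turn right 36°, forward 12.0 m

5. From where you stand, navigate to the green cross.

turn left 26°, forward 9.4 m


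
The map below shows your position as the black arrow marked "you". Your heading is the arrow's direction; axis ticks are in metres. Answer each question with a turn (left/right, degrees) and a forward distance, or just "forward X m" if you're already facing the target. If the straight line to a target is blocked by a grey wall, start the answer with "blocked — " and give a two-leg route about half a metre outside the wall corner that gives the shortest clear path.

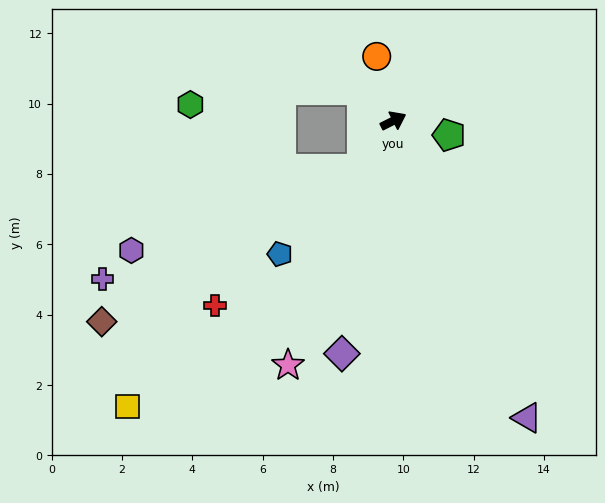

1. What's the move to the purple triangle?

turn right 92°, forward 9.3 m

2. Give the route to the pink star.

turn right 140°, forward 7.6 m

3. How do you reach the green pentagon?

turn right 41°, forward 1.6 m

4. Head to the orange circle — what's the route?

turn left 78°, forward 1.9 m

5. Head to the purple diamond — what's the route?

turn right 129°, forward 6.8 m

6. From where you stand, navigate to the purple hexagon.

blocked — turn right 150°, forward 1.6 m, then turn right 37°, forward 7.0 m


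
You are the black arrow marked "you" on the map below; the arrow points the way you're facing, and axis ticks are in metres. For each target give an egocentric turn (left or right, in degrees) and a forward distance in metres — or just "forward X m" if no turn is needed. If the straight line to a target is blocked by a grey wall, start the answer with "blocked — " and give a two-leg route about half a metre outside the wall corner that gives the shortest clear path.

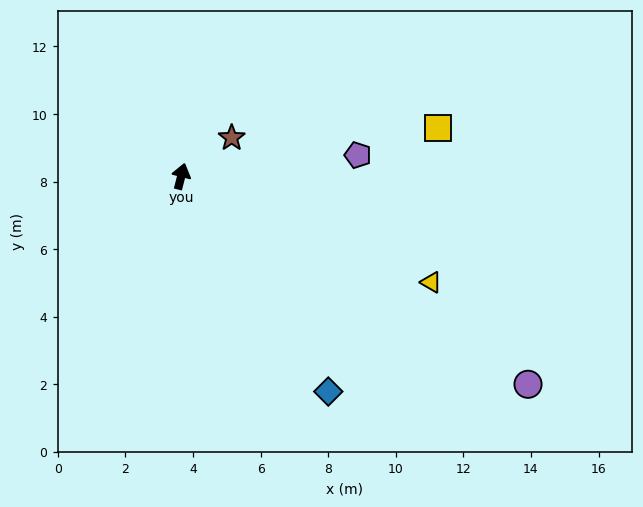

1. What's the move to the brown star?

turn right 38°, forward 1.9 m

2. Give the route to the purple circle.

turn right 107°, forward 12.0 m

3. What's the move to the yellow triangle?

turn right 99°, forward 8.0 m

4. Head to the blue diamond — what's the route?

turn right 131°, forward 7.7 m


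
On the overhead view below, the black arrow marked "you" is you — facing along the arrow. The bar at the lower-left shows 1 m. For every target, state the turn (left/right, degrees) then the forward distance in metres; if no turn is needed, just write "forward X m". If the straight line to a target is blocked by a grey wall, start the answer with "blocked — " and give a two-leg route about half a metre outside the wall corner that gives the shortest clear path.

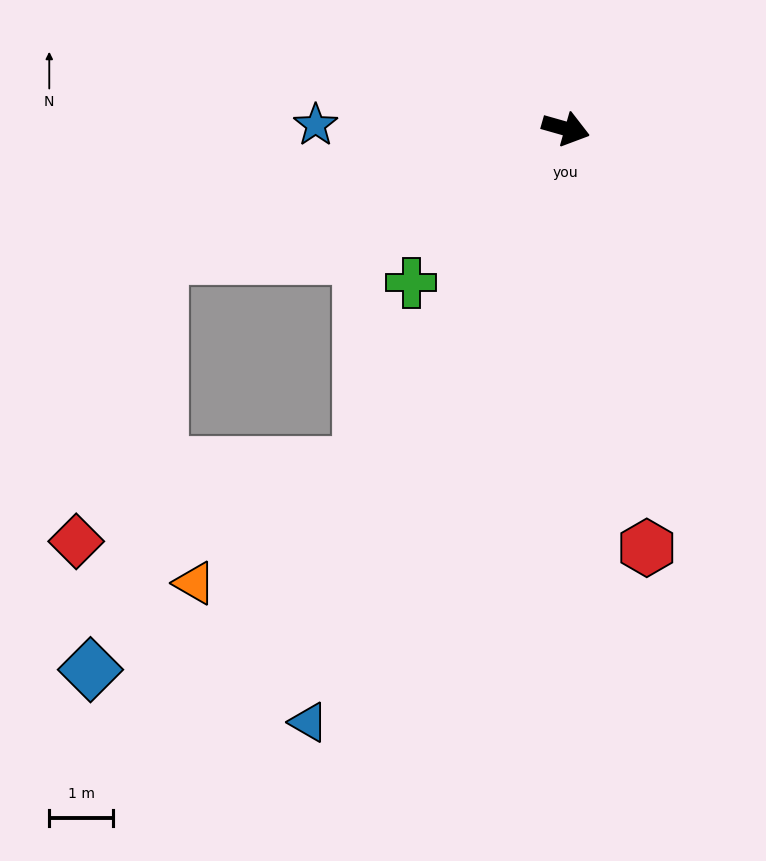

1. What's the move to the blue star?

turn right 165°, forward 3.9 m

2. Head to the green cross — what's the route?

turn right 119°, forward 3.4 m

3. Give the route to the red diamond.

blocked — turn right 106°, forward 6.2 m, then turn right 43°, forward 4.6 m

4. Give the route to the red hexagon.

turn right 63°, forward 6.7 m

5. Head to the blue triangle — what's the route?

turn right 98°, forward 10.2 m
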